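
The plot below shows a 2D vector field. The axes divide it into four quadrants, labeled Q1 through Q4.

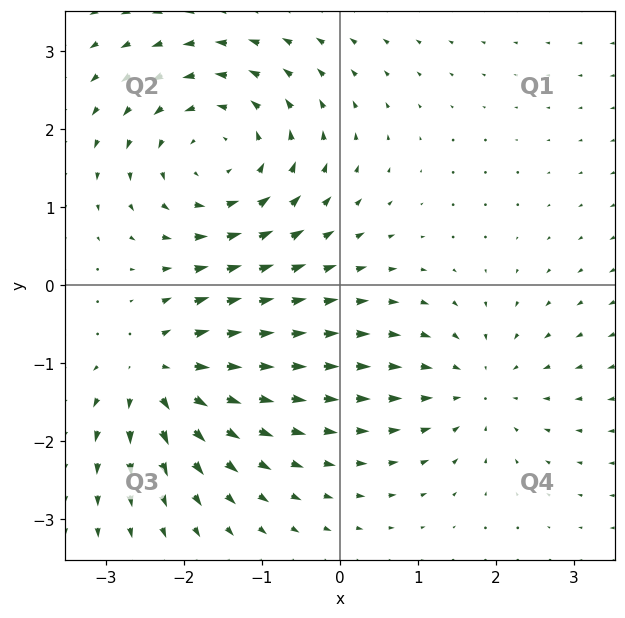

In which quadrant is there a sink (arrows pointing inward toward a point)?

Q4

The sink sits at approximately (1.8, -1.3), which lies in quadrant Q4. The divergence there is about -3, negative as expected for a sink.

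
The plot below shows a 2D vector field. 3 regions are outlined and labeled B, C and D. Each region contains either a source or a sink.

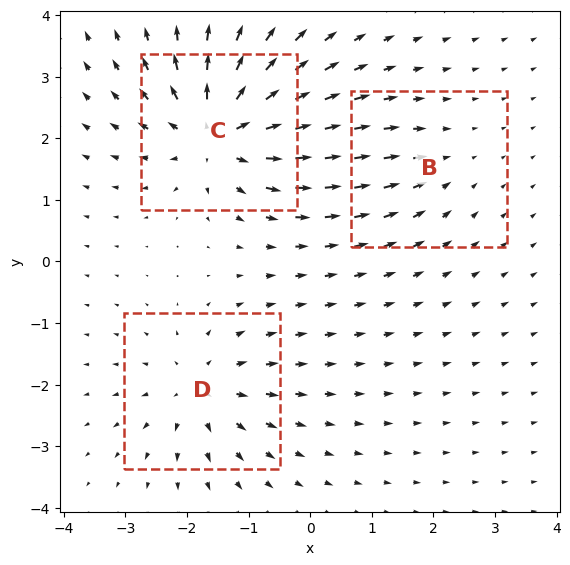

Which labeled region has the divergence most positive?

C

Divergence at each region's feature centre — B: about -2, C: about +6, D: about +4. Region C is most positive.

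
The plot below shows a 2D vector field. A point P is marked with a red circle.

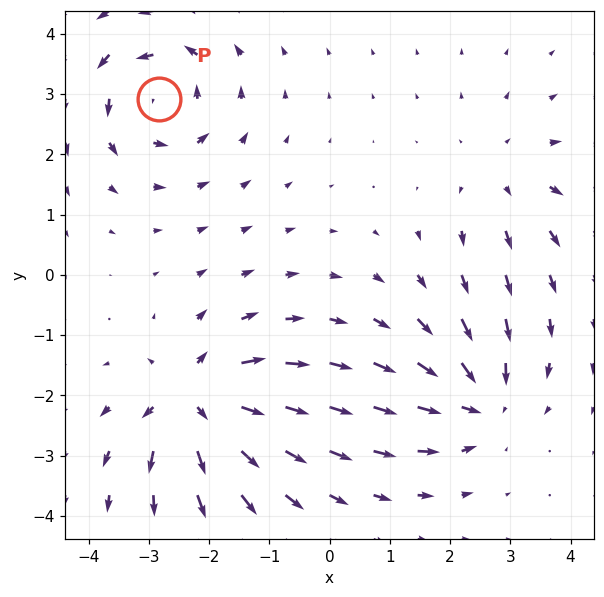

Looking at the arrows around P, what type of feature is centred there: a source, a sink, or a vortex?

vortex

At P (-2.8, 2.9) the arrows circulate counterclockwise. Divergence ≈0, curl about +6 — near-zero divergence with nonzero curl is a vortex.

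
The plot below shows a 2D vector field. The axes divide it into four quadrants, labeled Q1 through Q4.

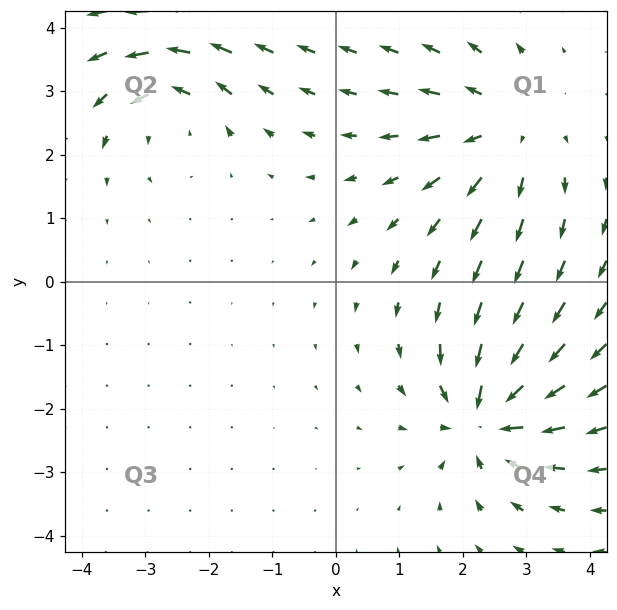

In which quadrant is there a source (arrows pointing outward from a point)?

Q1

The source sits at approximately (2.7, 2.4), which lies in quadrant Q1. The divergence there is about +4, positive as expected for a source.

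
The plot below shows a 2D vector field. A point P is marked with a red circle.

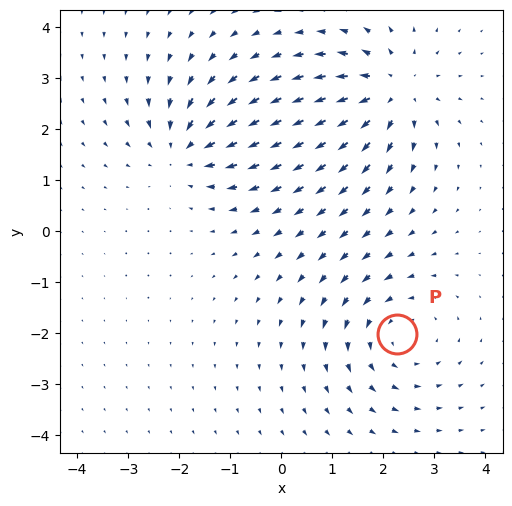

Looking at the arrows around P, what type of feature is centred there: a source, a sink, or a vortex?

vortex

At P (2.3, -2.0) the arrows circulate counterclockwise. Divergence ≈0, curl about +4 — near-zero divergence with nonzero curl is a vortex.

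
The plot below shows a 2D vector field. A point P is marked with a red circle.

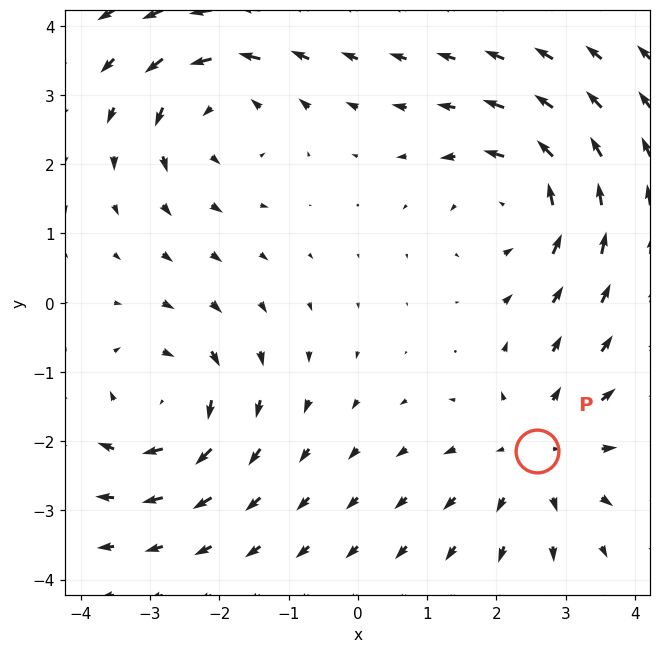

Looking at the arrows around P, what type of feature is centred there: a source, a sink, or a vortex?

At P (2.6, -2.1) the arrows spread outward. Divergence about +3, curl ≈0 — positive divergence with near-zero curl is a source.

source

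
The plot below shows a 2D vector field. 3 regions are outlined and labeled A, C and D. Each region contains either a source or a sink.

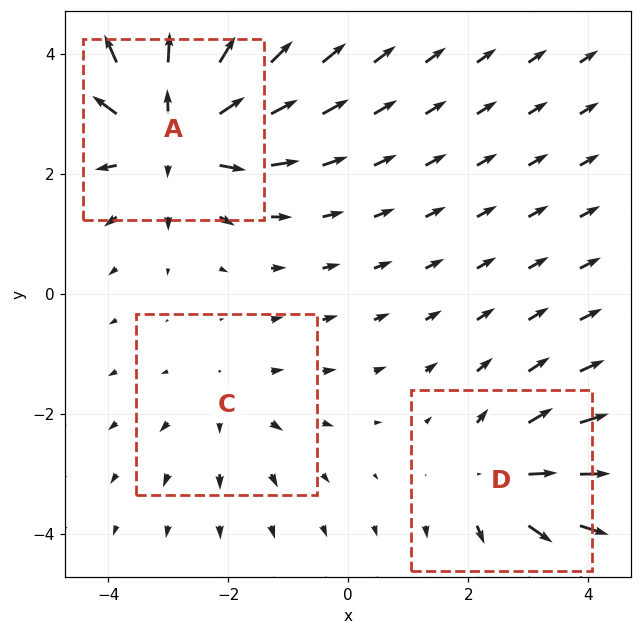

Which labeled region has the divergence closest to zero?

C

Divergence at each region's feature centre — A: about +4, C: about +2, D: about +3. Region C is closest to zero.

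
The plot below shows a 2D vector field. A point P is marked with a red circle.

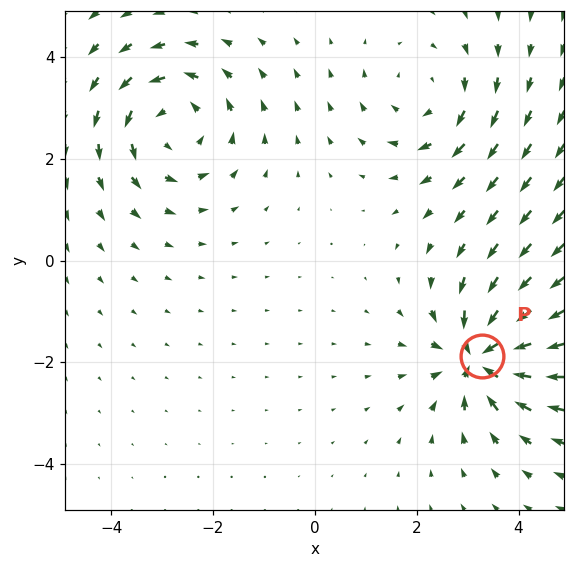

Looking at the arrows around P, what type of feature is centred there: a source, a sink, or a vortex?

At P (3.3, -1.9) the arrows converge inward. Divergence about -7, curl ≈0 — negative divergence with near-zero curl is a sink.

sink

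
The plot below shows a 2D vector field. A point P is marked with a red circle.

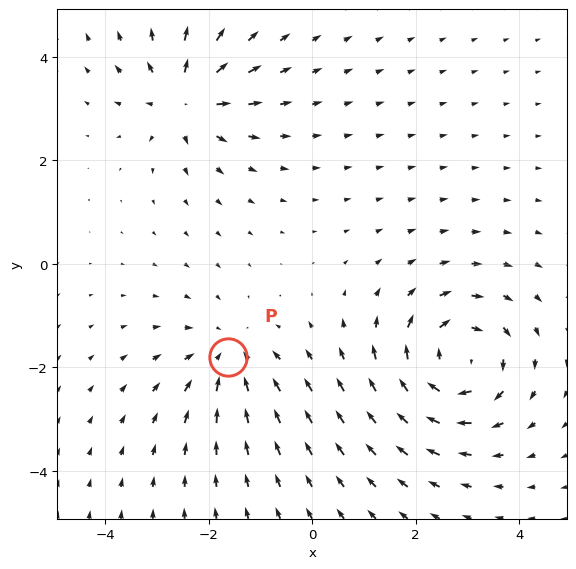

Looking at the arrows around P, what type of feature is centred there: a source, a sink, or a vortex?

At P (-1.6, -1.8) the arrows converge inward. Divergence about -3, curl ≈0 — negative divergence with near-zero curl is a sink.

sink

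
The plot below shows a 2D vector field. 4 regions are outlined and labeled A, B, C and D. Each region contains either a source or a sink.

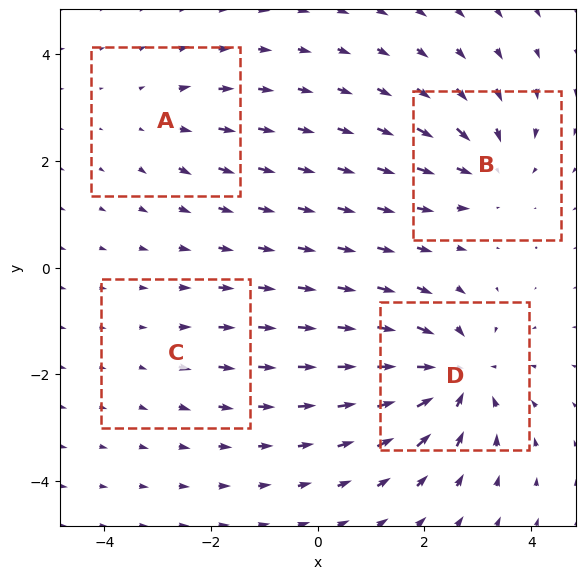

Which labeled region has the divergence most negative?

Divergence at each region's feature centre — A: about +3, B: about -5, C: about +2, D: about -7. Region D is most negative.

D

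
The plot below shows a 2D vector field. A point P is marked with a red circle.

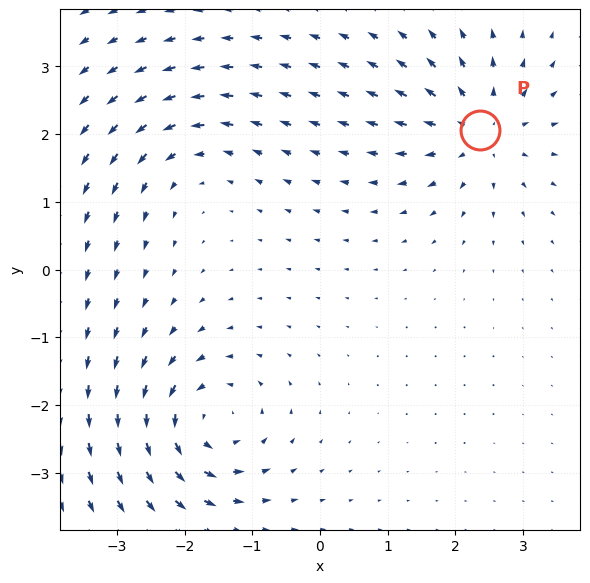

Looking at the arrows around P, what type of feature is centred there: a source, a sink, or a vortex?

At P (2.4, 2.1) the arrows spread outward. Divergence about +4, curl ≈0 — positive divergence with near-zero curl is a source.

source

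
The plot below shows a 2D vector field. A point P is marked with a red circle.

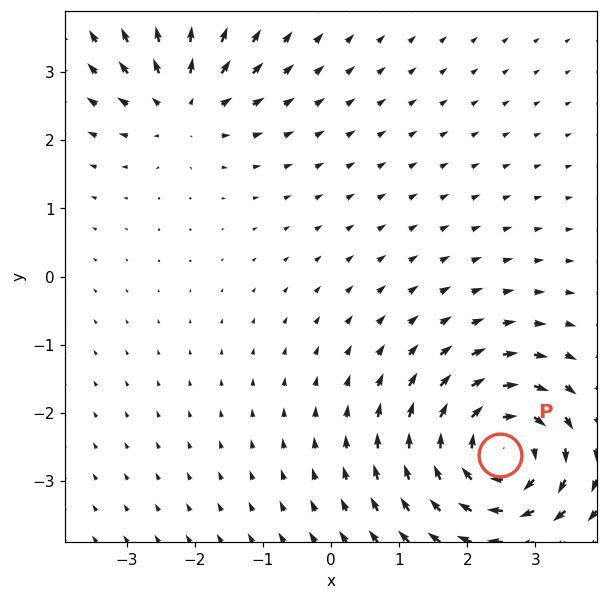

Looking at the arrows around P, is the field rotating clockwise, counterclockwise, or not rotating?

Near P at (2.5, -2.6) the arrows circulate clockwise. The curl (z-component) there is about -6; negative curl means clockwise rotation.

clockwise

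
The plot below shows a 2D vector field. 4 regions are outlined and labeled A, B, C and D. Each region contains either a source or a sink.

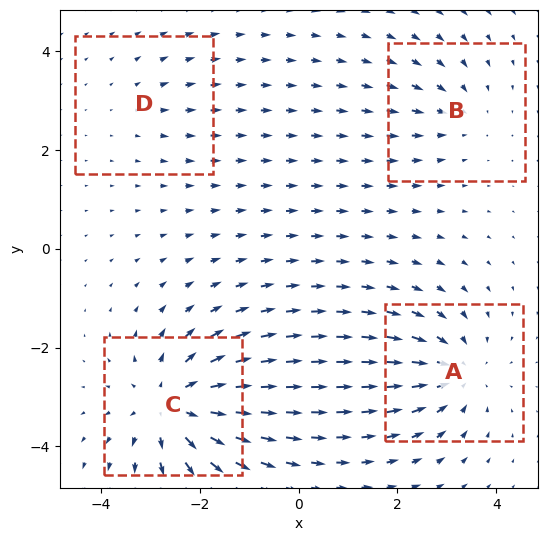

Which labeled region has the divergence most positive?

Divergence at each region's feature centre — A: about -5, B: about -3, C: about +7, D: about +2. Region C is most positive.

C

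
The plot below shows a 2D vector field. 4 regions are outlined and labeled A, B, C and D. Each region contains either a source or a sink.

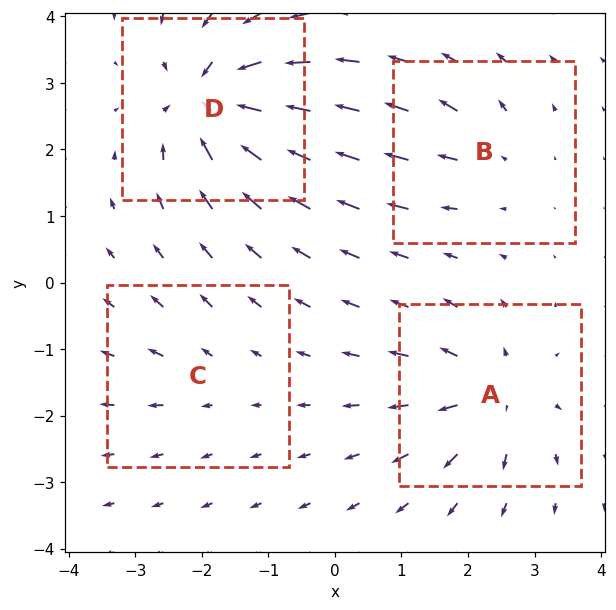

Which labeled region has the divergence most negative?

D

Divergence at each region's feature centre — A: about +6, B: about +4, C: about +2, D: about -9. Region D is most negative.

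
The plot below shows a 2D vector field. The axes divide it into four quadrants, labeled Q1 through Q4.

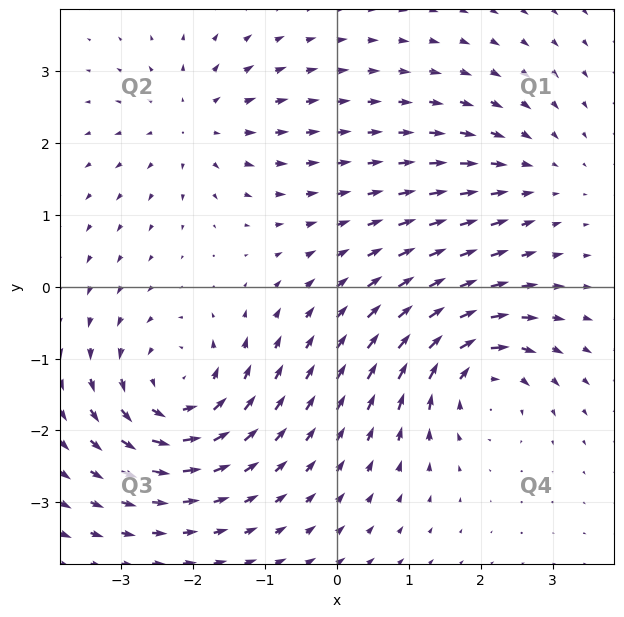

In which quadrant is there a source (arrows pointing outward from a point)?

The source sits at approximately (-1.9, 2.3), which lies in quadrant Q2. The divergence there is about +4, positive as expected for a source.

Q2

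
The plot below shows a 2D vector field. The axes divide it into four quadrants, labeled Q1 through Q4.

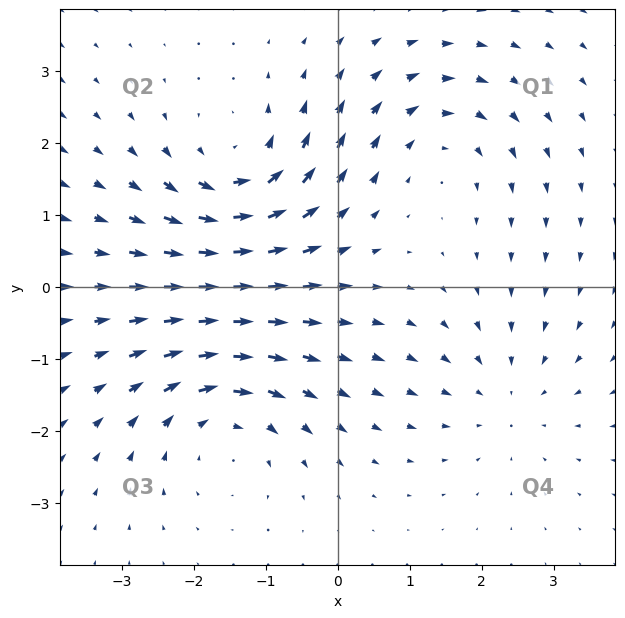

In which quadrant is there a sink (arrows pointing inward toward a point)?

Q4

The sink sits at approximately (2.3, -1.5), which lies in quadrant Q4. The divergence there is about -3, negative as expected for a sink.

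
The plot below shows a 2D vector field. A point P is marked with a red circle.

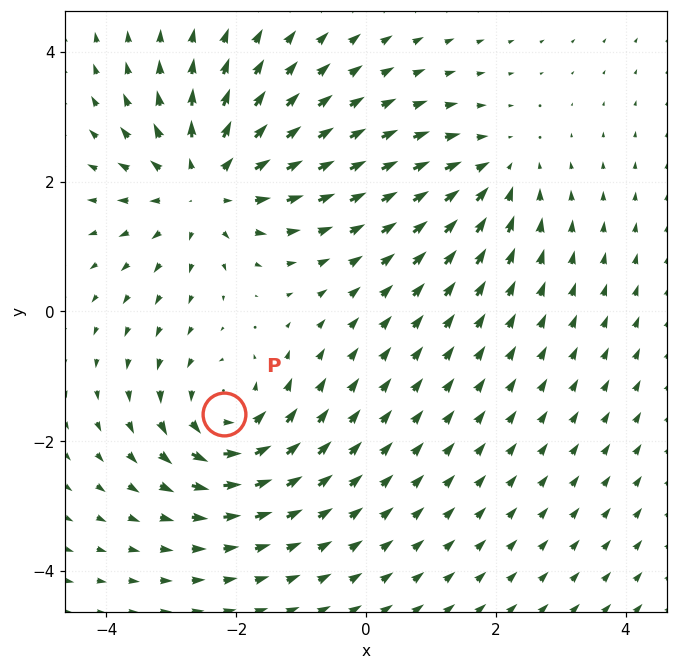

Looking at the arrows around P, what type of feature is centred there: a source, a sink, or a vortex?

vortex

At P (-2.2, -1.6) the arrows circulate counterclockwise. Divergence ≈0, curl about +5 — near-zero divergence with nonzero curl is a vortex.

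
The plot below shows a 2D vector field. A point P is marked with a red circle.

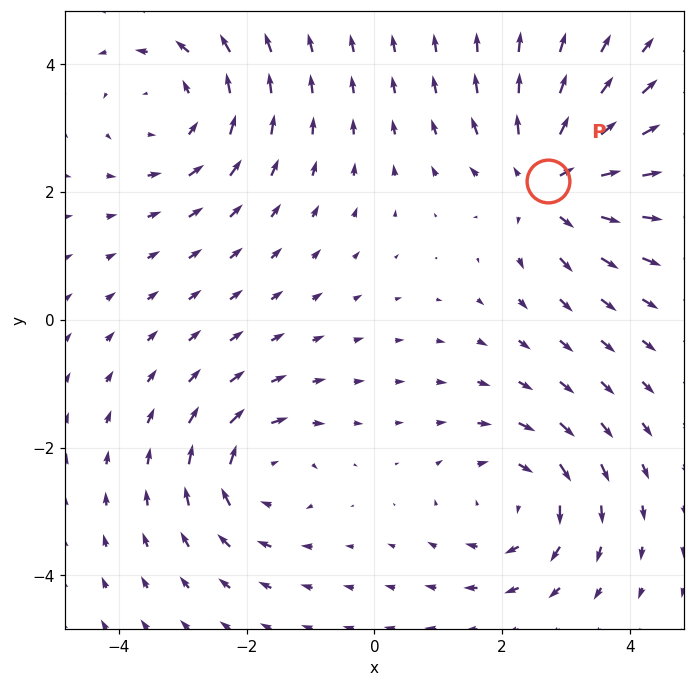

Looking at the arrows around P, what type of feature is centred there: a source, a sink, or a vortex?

At P (2.7, 2.2) the arrows spread outward. Divergence about +5, curl ≈0 — positive divergence with near-zero curl is a source.

source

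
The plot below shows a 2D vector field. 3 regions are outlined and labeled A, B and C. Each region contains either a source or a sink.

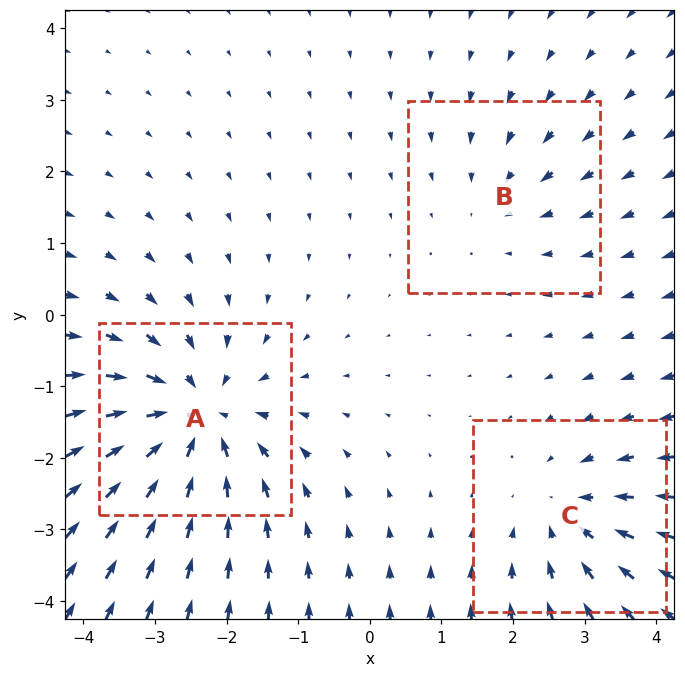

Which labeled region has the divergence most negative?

Divergence at each region's feature centre — A: about -5, B: about -2, C: about -3. Region A is most negative.

A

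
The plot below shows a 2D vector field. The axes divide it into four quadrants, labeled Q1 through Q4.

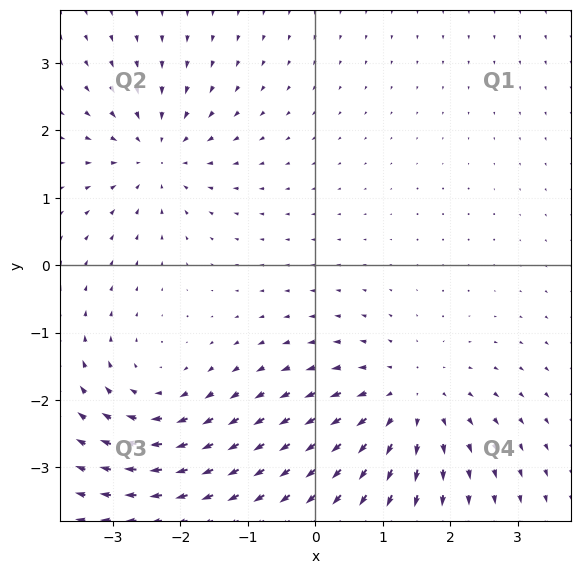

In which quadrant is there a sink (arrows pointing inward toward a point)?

The sink sits at approximately (-2.4, 1.6), which lies in quadrant Q2. The divergence there is about -5, negative as expected for a sink.

Q2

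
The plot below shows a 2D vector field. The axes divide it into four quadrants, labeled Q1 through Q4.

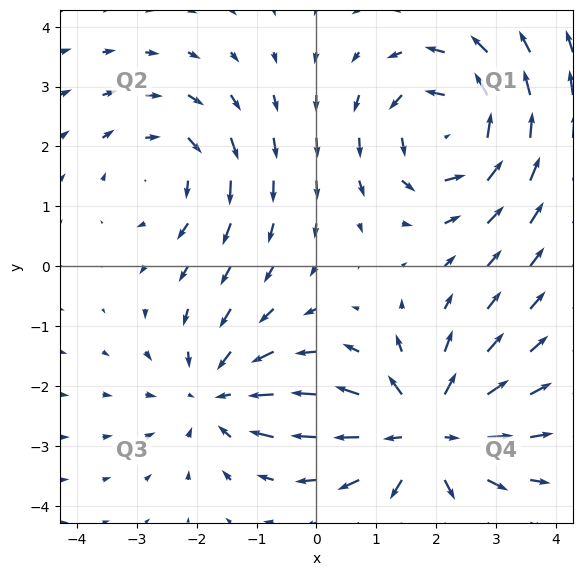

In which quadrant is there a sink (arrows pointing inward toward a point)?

Q3

The sink sits at approximately (-1.6, -2.2), which lies in quadrant Q3. The divergence there is about -3, negative as expected for a sink.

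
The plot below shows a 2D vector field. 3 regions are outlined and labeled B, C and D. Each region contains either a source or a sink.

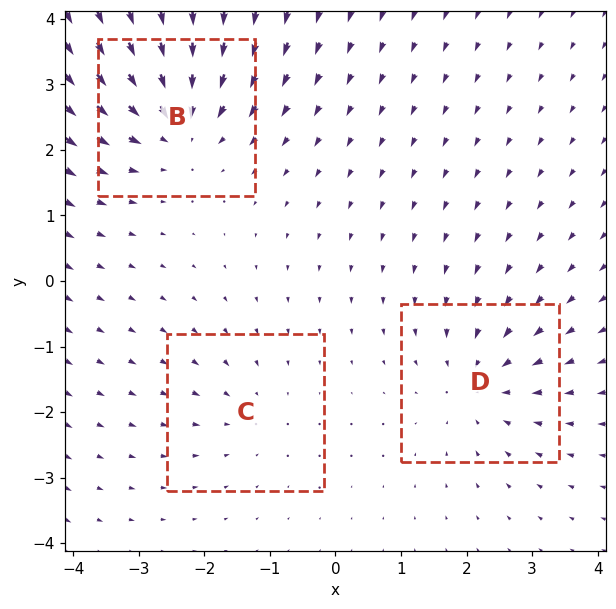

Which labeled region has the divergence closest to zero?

C

Divergence at each region's feature centre — B: about -5, C: about -2, D: about -3. Region C is closest to zero.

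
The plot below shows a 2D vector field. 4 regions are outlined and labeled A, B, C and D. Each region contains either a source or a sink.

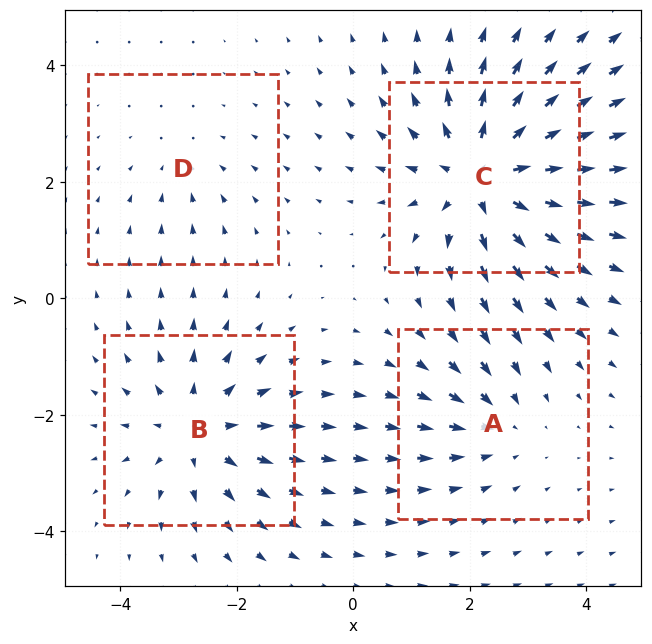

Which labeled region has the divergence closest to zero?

Divergence at each region's feature centre — A: about -3, B: about +5, C: about +7, D: about -2. Region D is closest to zero.

D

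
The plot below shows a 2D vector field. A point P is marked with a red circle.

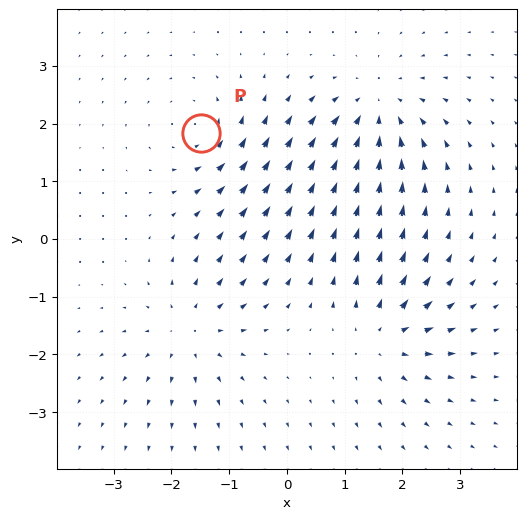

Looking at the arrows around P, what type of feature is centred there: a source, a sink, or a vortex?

vortex

At P (-1.5, 1.8) the arrows circulate counterclockwise. Divergence ≈0, curl about +4 — near-zero divergence with nonzero curl is a vortex.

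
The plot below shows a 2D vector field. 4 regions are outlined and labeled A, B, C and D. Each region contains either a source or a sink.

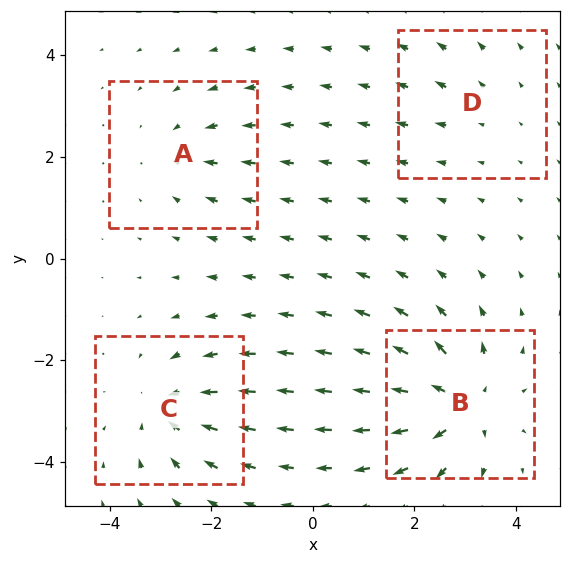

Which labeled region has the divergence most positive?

Divergence at each region's feature centre — A: about -3, B: about +7, C: about -5, D: about +2. Region B is most positive.

B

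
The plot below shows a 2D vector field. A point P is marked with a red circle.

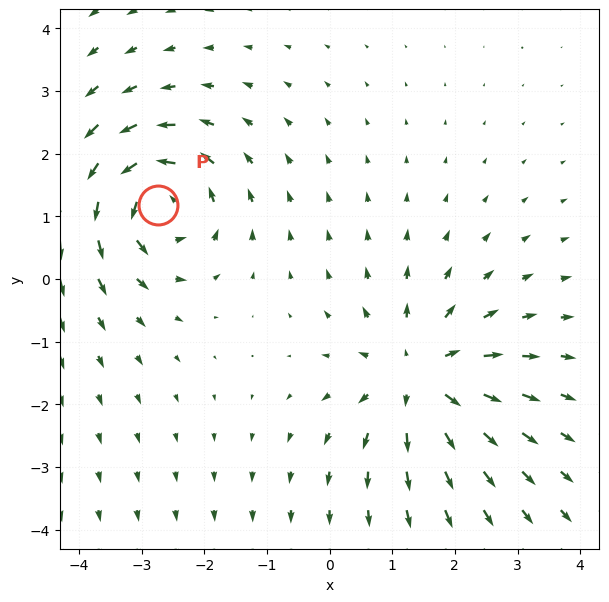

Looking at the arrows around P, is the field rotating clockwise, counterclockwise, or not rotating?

Near P at (-2.7, 1.2) the arrows circulate counterclockwise. The curl (z-component) there is about +5; positive curl means counterclockwise rotation.

counterclockwise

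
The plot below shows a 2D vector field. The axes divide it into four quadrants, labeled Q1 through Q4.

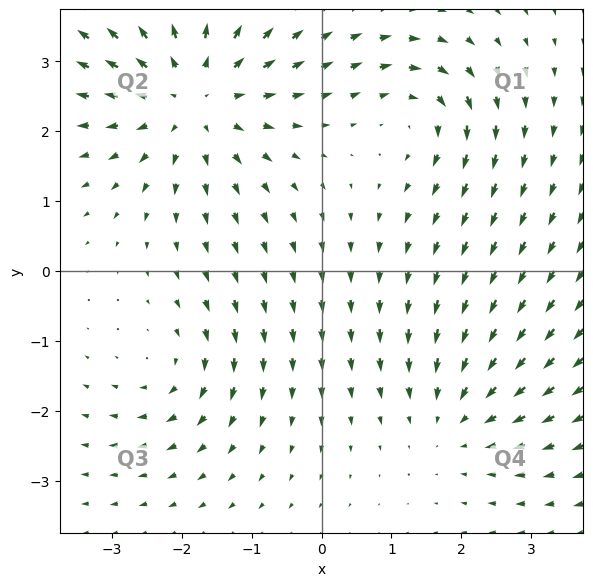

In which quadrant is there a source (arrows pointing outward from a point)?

Q2

The source sits at approximately (-1.8, 2.5), which lies in quadrant Q2. The divergence there is about +4, positive as expected for a source.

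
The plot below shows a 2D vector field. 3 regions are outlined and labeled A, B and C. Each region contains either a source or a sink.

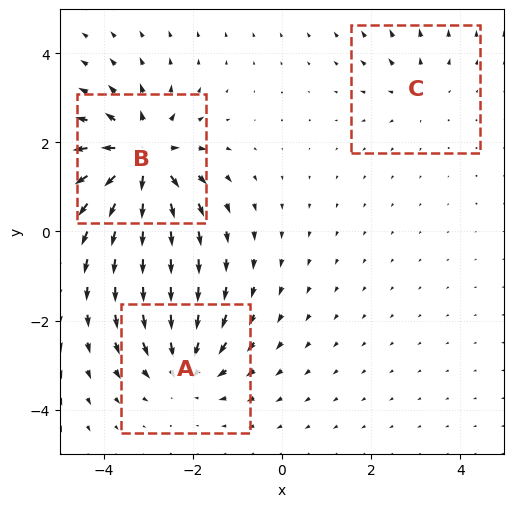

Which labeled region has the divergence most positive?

Divergence at each region's feature centre — A: about -4, B: about +6, C: about +2. Region B is most positive.

B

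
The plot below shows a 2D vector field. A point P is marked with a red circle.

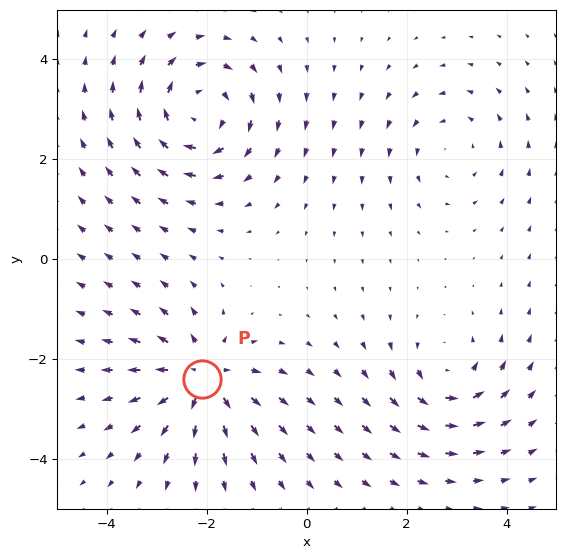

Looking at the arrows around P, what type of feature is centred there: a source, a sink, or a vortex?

source

At P (-2.1, -2.4) the arrows spread outward. Divergence about +6, curl ≈0 — positive divergence with near-zero curl is a source.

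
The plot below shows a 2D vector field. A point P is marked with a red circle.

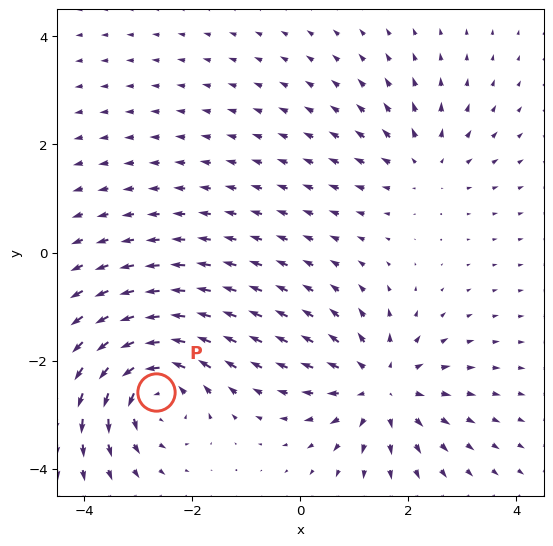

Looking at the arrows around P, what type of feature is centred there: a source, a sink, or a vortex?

vortex

At P (-2.7, -2.6) the arrows circulate counterclockwise. Divergence ≈0, curl about +5 — near-zero divergence with nonzero curl is a vortex.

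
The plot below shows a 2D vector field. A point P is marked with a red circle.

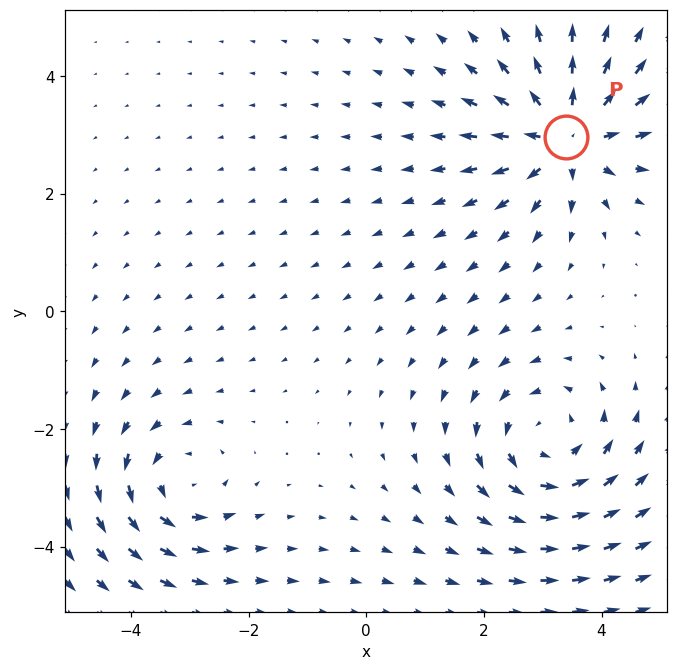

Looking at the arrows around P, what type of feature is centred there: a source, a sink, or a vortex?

At P (3.4, 3.0) the arrows spread outward. Divergence about +6, curl ≈0 — positive divergence with near-zero curl is a source.

source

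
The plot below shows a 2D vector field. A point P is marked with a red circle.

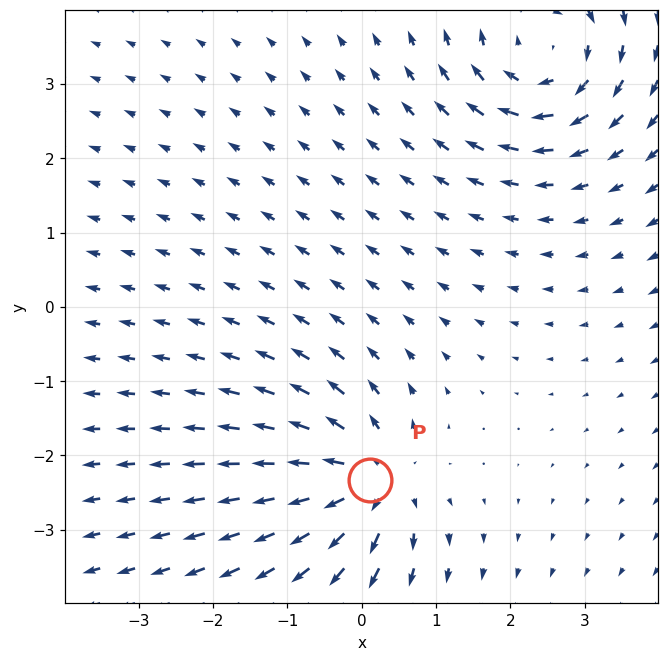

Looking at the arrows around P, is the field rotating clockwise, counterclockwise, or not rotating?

not rotating

Near P at (0.1, -2.3) the arrows show no circulation. The curl there is ≈0.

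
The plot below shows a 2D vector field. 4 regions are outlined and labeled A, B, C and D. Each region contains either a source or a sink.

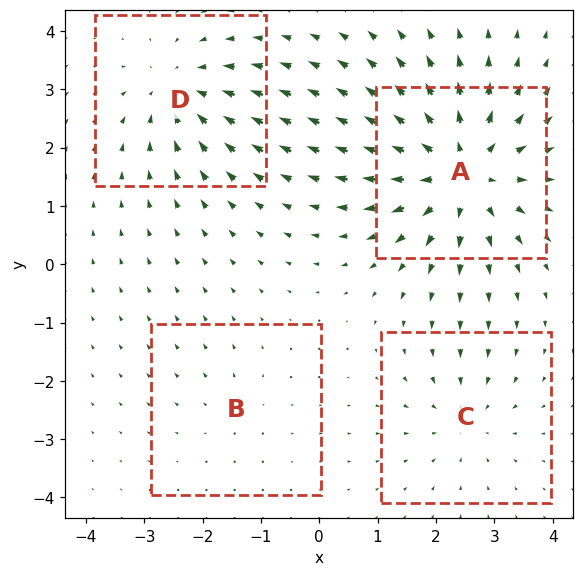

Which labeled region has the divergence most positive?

Divergence at each region's feature centre — A: about +7, B: about +2, C: about -3, D: about -4. Region A is most positive.

A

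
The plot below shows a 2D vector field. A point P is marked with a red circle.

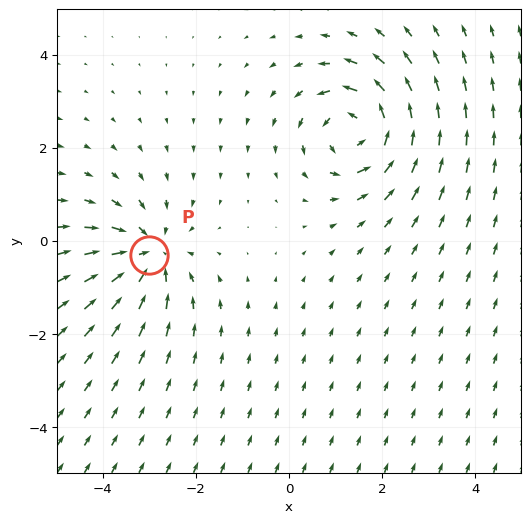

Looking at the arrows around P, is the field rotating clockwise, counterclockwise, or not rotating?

Near P at (-3.0, -0.3) the arrows show no circulation. The curl there is ≈0.

not rotating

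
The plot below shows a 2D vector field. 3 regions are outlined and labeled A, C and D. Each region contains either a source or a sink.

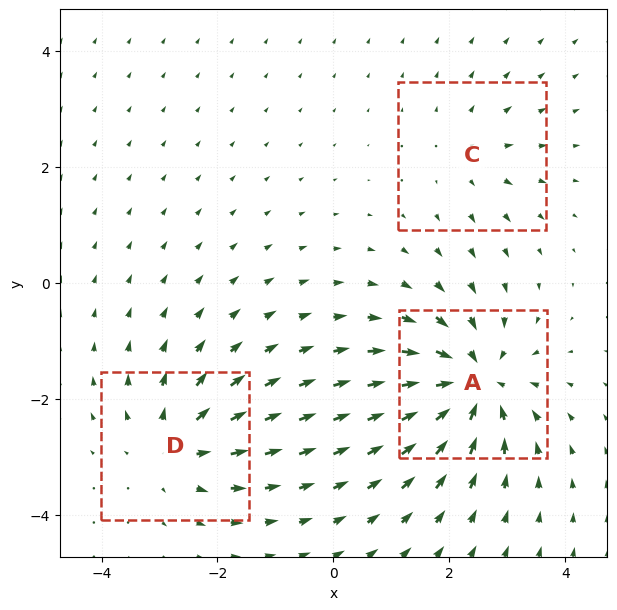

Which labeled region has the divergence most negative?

A

Divergence at each region's feature centre — A: about -6, C: about +2, D: about +4. Region A is most negative.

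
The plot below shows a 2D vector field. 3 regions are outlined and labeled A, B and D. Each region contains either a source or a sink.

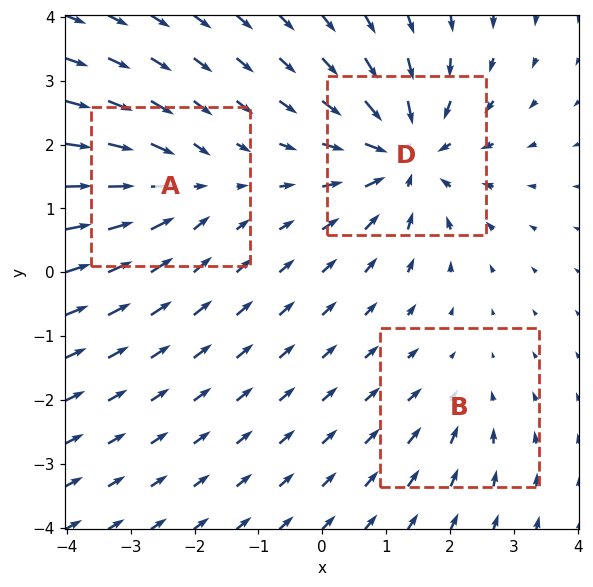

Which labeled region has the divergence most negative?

D

Divergence at each region's feature centre — A: about -3, B: about -2, D: about -5. Region D is most negative.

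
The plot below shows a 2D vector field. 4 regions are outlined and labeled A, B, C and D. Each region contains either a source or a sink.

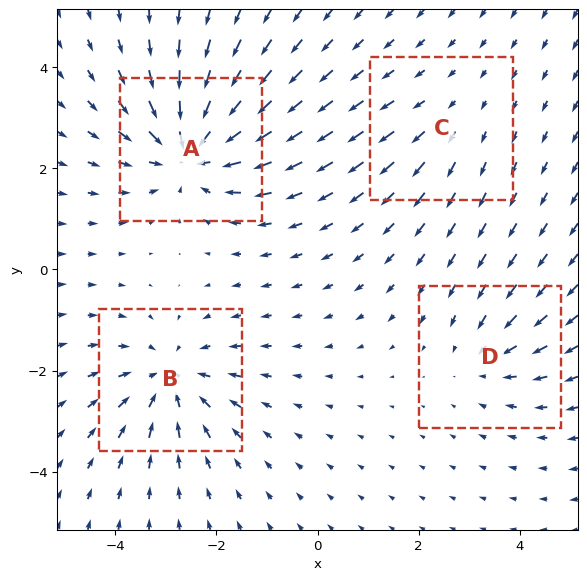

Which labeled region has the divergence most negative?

A

Divergence at each region's feature centre — A: about -7, B: about -5, C: about +2, D: about -3. Region A is most negative.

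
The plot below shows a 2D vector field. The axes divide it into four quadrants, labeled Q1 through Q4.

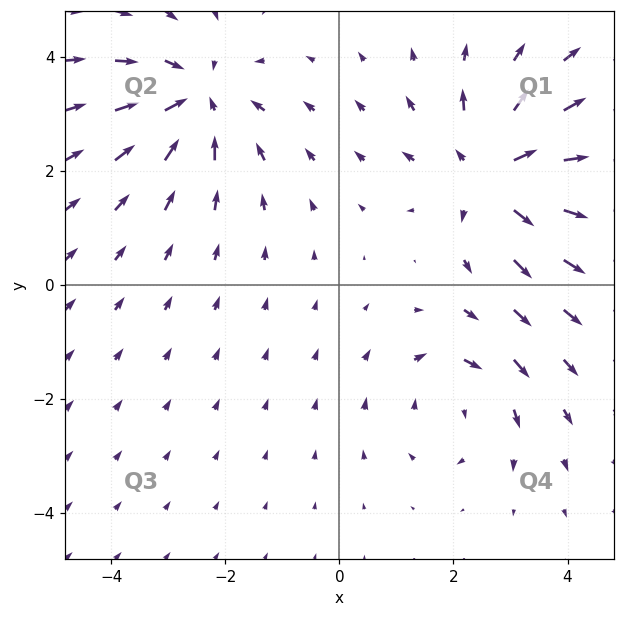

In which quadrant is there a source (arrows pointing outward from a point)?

Q1

The source sits at approximately (2.7, 2.0), which lies in quadrant Q1. The divergence there is about +4, positive as expected for a source.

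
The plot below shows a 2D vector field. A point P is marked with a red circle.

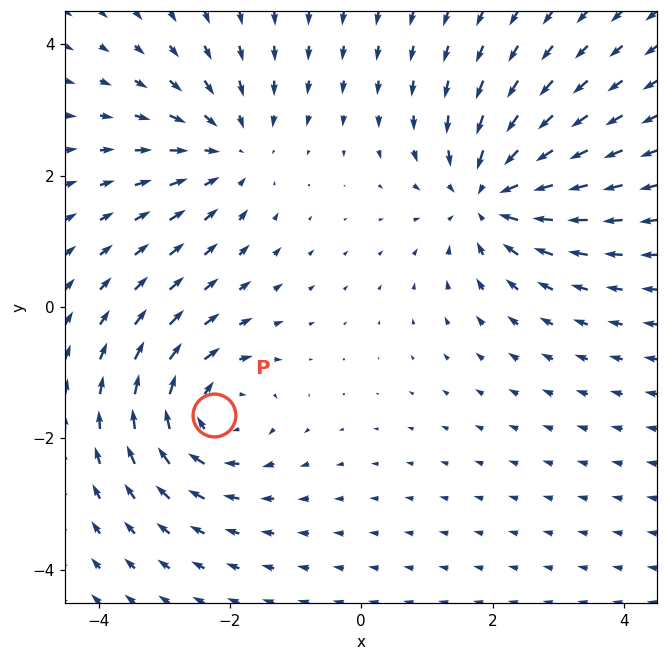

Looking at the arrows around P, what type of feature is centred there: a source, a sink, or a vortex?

At P (-2.2, -1.6) the arrows circulate clockwise. Divergence ≈0, curl about -4 — near-zero divergence with nonzero curl is a vortex.

vortex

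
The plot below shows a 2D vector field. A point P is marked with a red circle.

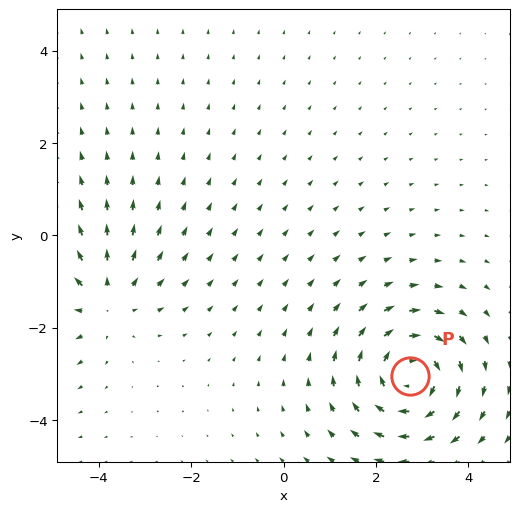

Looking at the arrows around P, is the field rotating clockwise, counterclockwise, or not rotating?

Near P at (2.7, -3.1) the arrows circulate clockwise. The curl (z-component) there is about -5; negative curl means clockwise rotation.

clockwise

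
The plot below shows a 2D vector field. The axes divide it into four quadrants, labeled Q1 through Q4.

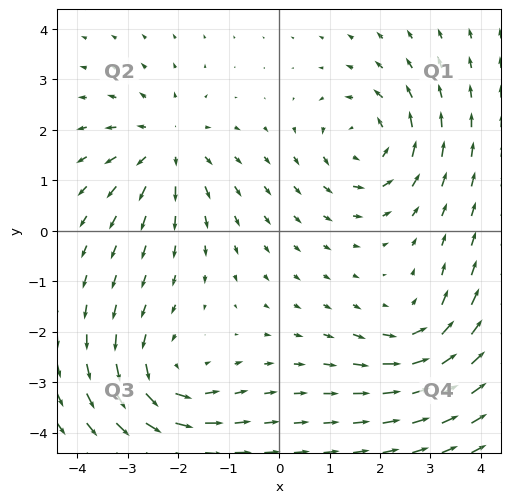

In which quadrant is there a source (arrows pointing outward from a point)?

Q2

The source sits at approximately (-2.2, 1.7), which lies in quadrant Q2. The divergence there is about +4, positive as expected for a source.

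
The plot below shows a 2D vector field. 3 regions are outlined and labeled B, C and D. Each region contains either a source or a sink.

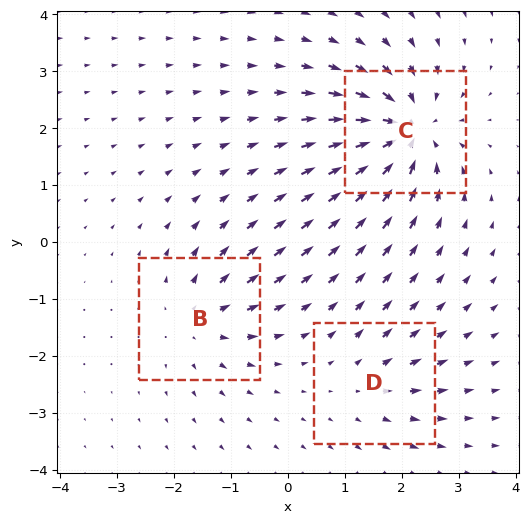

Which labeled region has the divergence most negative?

Divergence at each region's feature centre — B: about +4, C: about -7, D: about +3. Region C is most negative.

C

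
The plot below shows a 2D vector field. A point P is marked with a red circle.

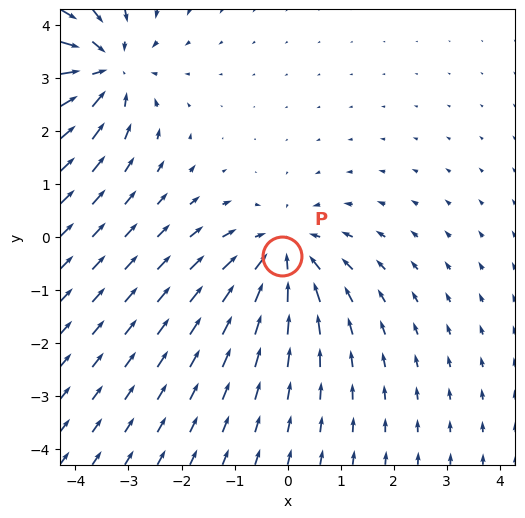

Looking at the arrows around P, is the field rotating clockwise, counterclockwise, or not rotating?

not rotating

Near P at (-0.1, -0.4) the arrows show no circulation. The curl there is ≈0.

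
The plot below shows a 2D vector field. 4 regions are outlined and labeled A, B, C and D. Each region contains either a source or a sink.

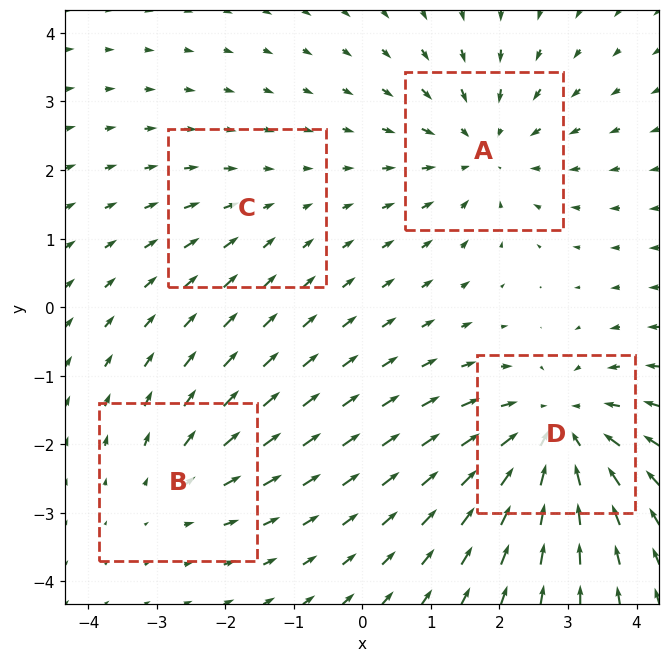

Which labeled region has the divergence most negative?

D

Divergence at each region's feature centre — A: about -4, B: about +3, C: about -2, D: about -5. Region D is most negative.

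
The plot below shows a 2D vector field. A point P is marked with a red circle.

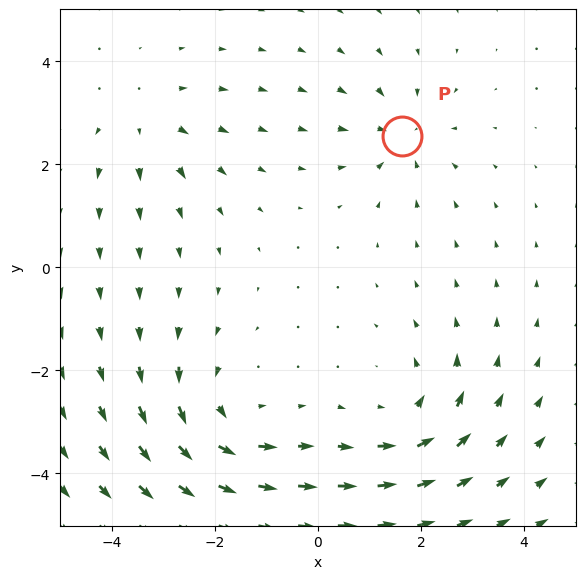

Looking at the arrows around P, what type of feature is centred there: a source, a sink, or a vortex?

At P (1.6, 2.6) the arrows converge inward. Divergence about -4, curl ≈0 — negative divergence with near-zero curl is a sink.

sink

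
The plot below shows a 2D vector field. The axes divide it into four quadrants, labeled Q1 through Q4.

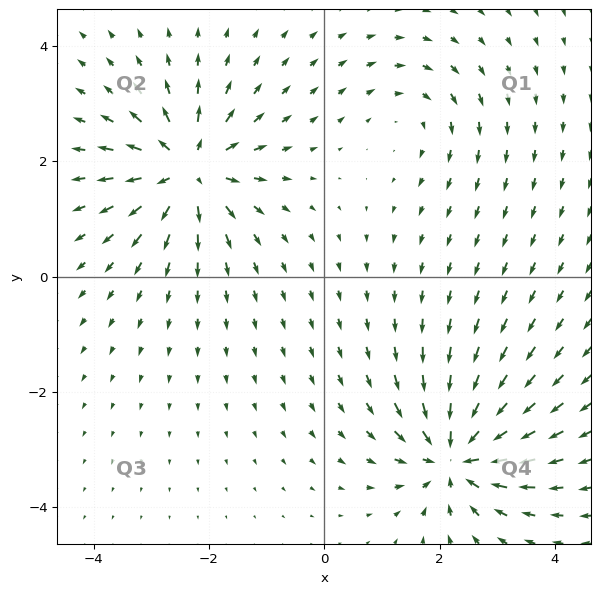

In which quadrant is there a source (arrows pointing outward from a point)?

The source sits at approximately (-2.4, 1.9), which lies in quadrant Q2. The divergence there is about +7, positive as expected for a source.

Q2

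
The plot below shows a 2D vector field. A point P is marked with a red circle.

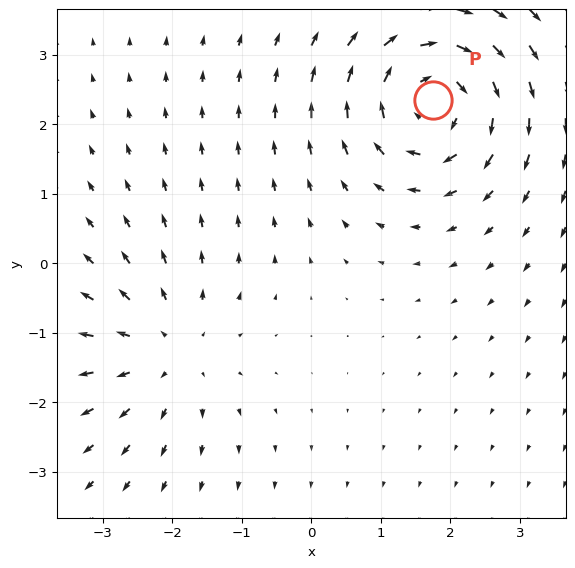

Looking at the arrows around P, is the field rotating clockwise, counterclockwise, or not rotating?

clockwise

Near P at (1.7, 2.4) the arrows circulate clockwise. The curl (z-component) there is about -5; negative curl means clockwise rotation.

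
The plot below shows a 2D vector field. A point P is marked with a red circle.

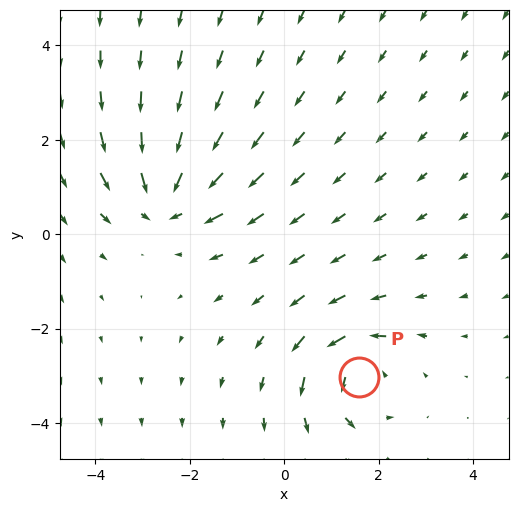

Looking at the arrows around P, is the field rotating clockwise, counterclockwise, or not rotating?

Near P at (1.6, -3.0) the arrows circulate counterclockwise. The curl (z-component) there is about +4; positive curl means counterclockwise rotation.

counterclockwise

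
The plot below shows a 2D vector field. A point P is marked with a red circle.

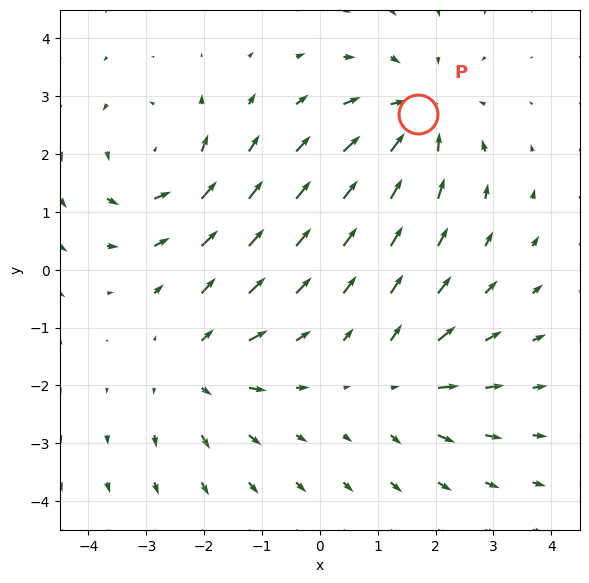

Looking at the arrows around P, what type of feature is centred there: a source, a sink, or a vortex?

sink

At P (1.7, 2.7) the arrows converge inward. Divergence about -5, curl ≈0 — negative divergence with near-zero curl is a sink.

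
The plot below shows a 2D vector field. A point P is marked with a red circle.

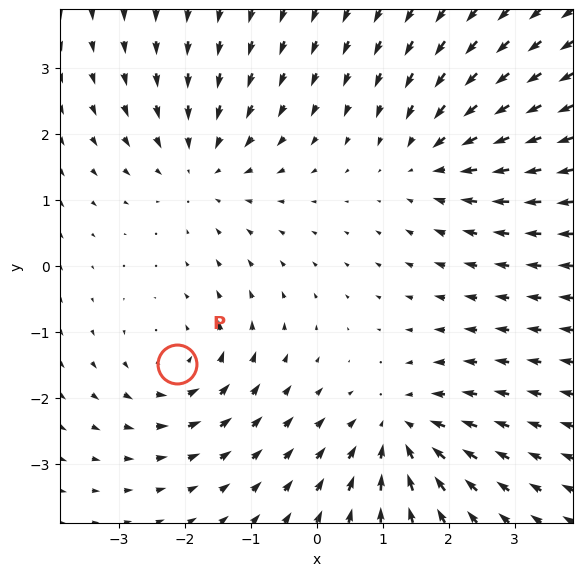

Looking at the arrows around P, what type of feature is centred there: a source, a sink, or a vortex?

At P (-2.1, -1.5) the arrows circulate counterclockwise. Divergence ≈0, curl about +4 — near-zero divergence with nonzero curl is a vortex.

vortex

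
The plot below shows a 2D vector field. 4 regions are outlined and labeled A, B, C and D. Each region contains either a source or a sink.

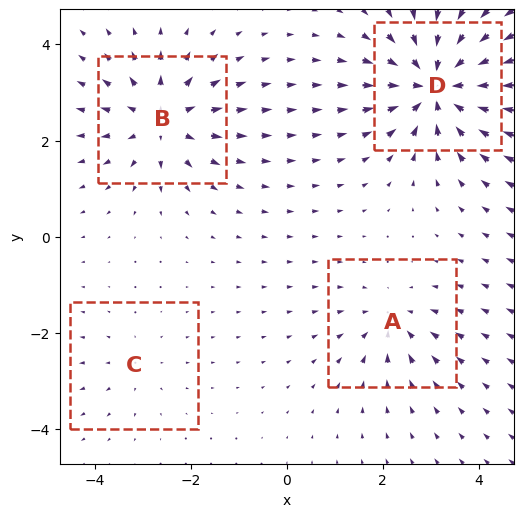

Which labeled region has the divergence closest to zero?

C

Divergence at each region's feature centre — A: about -4, B: about +6, C: about +2, D: about -8. Region C is closest to zero.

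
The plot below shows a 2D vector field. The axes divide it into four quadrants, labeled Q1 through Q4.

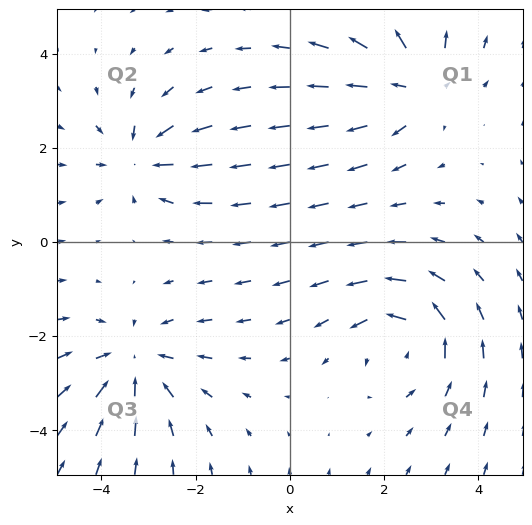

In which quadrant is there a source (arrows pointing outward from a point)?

The source sits at approximately (2.6, 3.3), which lies in quadrant Q1. The divergence there is about +4, positive as expected for a source.

Q1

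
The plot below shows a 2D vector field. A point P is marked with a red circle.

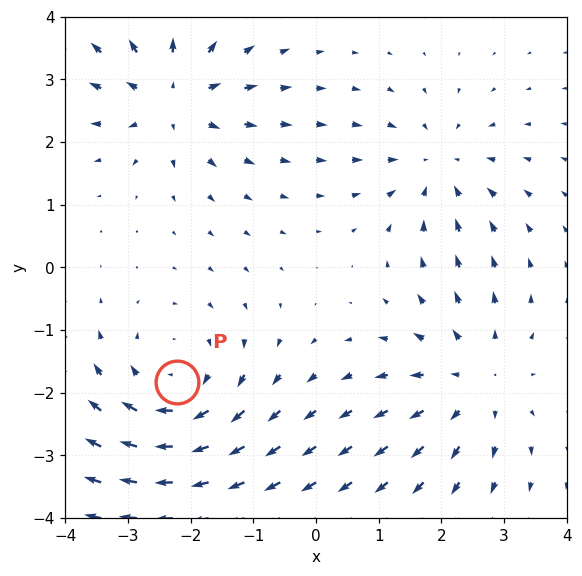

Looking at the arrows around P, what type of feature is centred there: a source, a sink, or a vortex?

At P (-2.2, -1.8) the arrows circulate clockwise. Divergence ≈0, curl about -4 — near-zero divergence with nonzero curl is a vortex.

vortex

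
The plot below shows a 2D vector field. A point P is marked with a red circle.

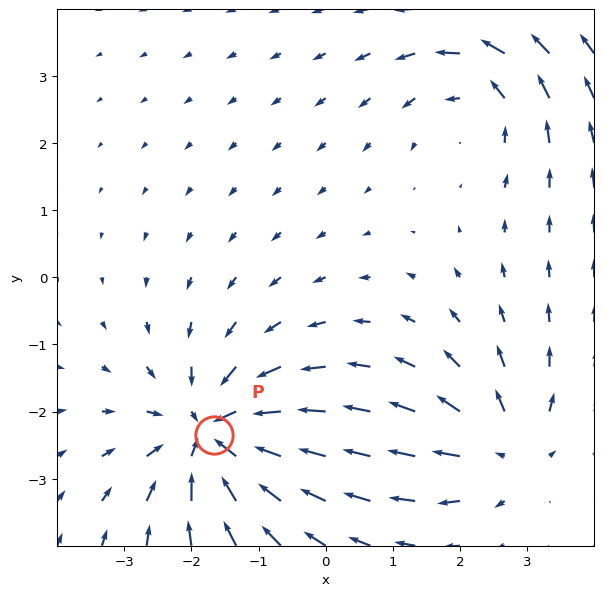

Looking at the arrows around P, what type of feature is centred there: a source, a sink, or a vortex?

At P (-1.7, -2.3) the arrows converge inward. Divergence about -5, curl ≈0 — negative divergence with near-zero curl is a sink.

sink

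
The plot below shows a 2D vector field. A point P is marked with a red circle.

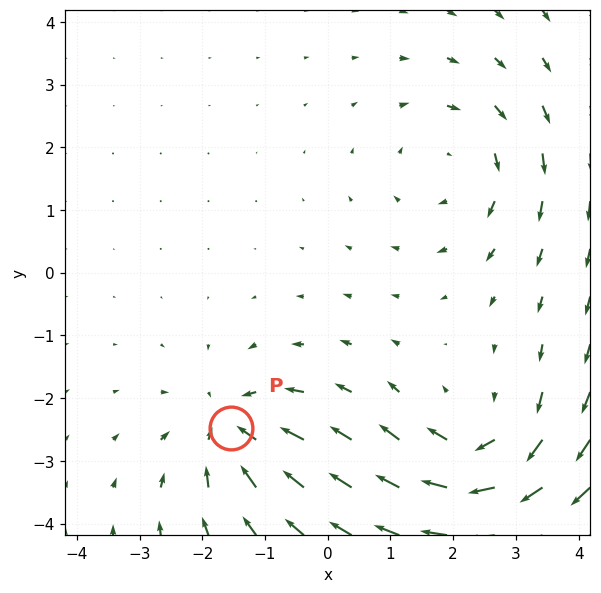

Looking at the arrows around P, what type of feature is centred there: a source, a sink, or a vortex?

At P (-1.5, -2.5) the arrows converge inward. Divergence about -5, curl ≈0 — negative divergence with near-zero curl is a sink.

sink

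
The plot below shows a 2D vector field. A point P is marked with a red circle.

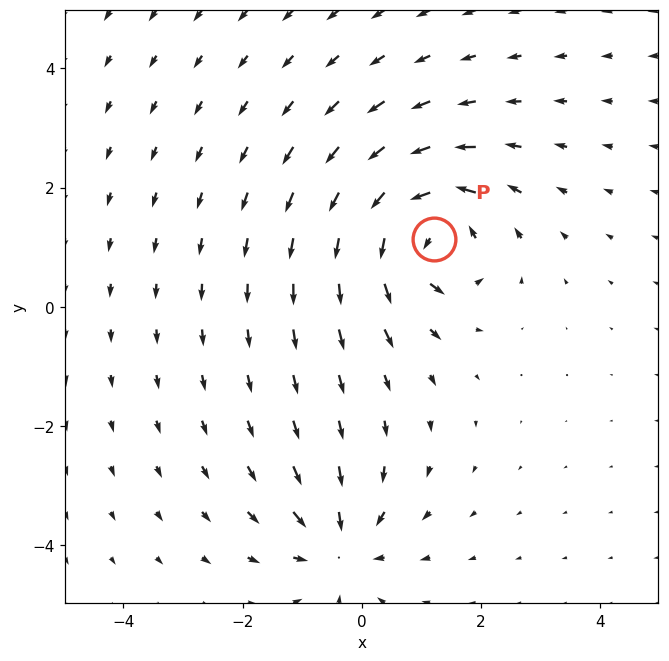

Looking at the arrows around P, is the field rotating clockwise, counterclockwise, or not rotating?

counterclockwise

Near P at (1.2, 1.1) the arrows circulate counterclockwise. The curl (z-component) there is about +6; positive curl means counterclockwise rotation.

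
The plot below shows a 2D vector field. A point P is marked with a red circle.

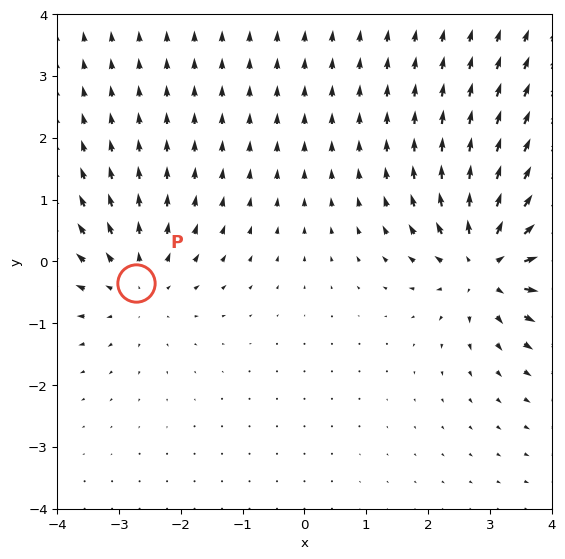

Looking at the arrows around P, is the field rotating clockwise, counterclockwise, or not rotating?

Near P at (-2.7, -0.3) the arrows show no circulation. The curl there is ≈0.

not rotating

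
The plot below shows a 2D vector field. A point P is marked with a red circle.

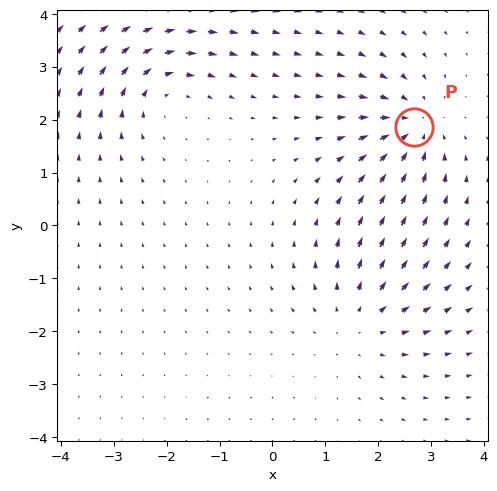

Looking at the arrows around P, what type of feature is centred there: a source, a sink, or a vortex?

At P (2.7, 1.9) the arrows converge inward. Divergence about -5, curl ≈0 — negative divergence with near-zero curl is a sink.

sink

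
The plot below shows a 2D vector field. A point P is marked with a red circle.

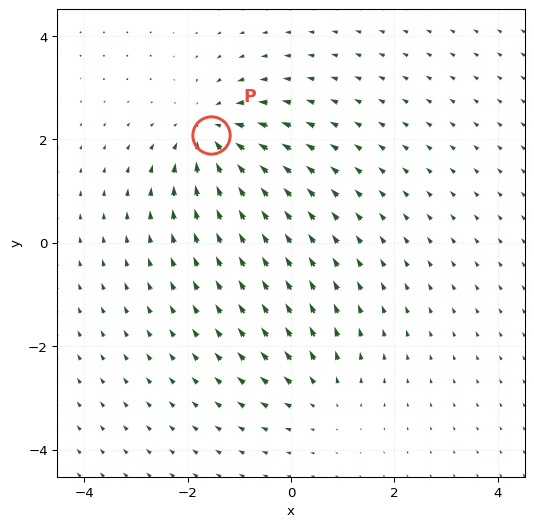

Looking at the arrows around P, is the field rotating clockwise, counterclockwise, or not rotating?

Near P at (-1.6, 2.1) the arrows show no circulation. The curl there is ≈0.

not rotating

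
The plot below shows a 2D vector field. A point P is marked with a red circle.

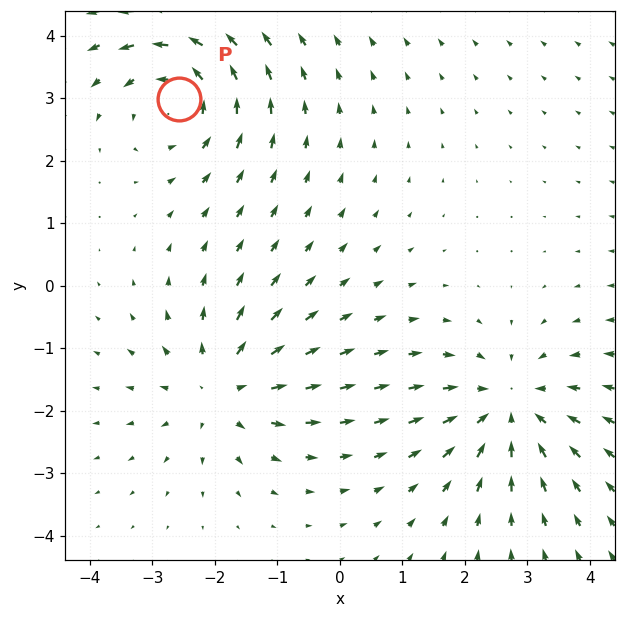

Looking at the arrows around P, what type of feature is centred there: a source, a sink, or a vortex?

vortex

At P (-2.6, 3.0) the arrows circulate counterclockwise. Divergence ≈0, curl about +5 — near-zero divergence with nonzero curl is a vortex.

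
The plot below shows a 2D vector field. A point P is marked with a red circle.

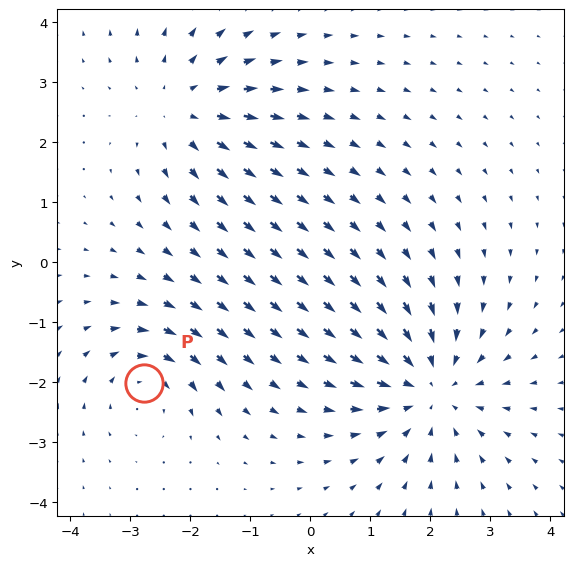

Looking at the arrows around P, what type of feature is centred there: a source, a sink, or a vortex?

At P (-2.8, -2.0) the arrows circulate clockwise. Divergence ≈0, curl about -3 — near-zero divergence with nonzero curl is a vortex.

vortex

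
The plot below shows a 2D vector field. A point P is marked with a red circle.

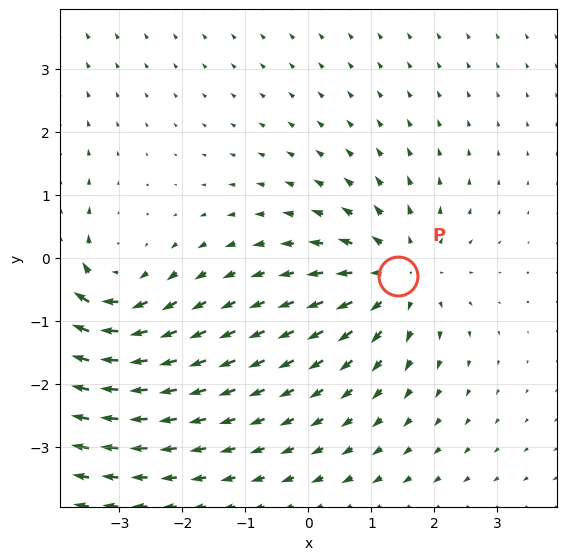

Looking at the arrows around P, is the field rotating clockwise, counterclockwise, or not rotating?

Near P at (1.4, -0.3) the arrows show no circulation. The curl there is ≈0.

not rotating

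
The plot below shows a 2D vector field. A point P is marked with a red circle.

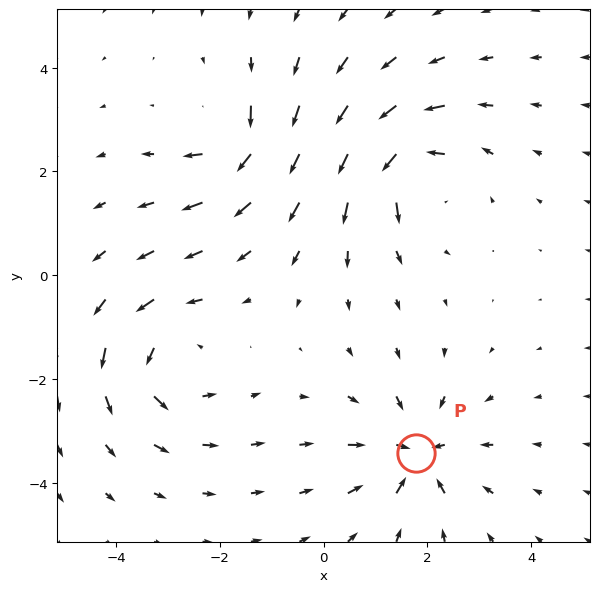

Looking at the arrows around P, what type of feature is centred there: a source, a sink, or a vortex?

sink

At P (1.8, -3.4) the arrows converge inward. Divergence about -5, curl ≈0 — negative divergence with near-zero curl is a sink.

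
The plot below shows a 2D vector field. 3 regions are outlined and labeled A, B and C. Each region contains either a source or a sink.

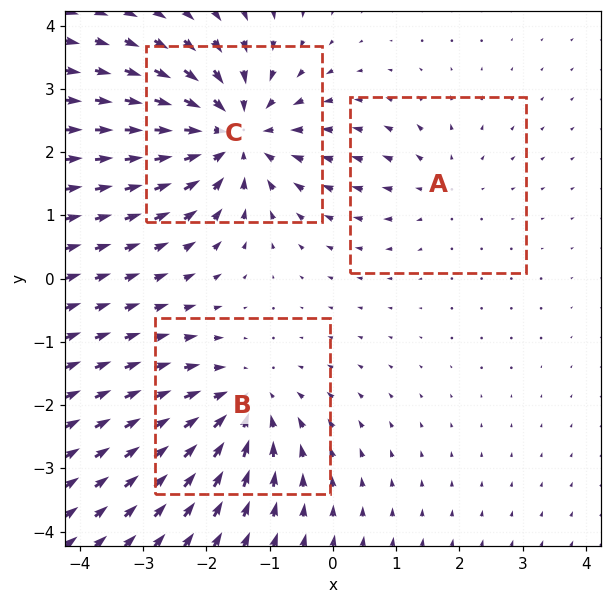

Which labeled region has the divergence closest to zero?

Divergence at each region's feature centre — A: about +2, B: about -3, C: about -5. Region A is closest to zero.

A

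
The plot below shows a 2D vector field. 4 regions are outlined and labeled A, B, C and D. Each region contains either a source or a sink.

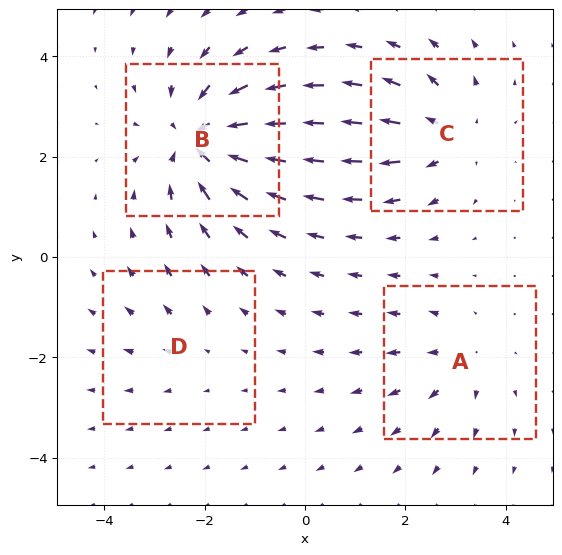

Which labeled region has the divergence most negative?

Divergence at each region's feature centre — A: about +3, B: about -7, C: about +4, D: about +2. Region B is most negative.

B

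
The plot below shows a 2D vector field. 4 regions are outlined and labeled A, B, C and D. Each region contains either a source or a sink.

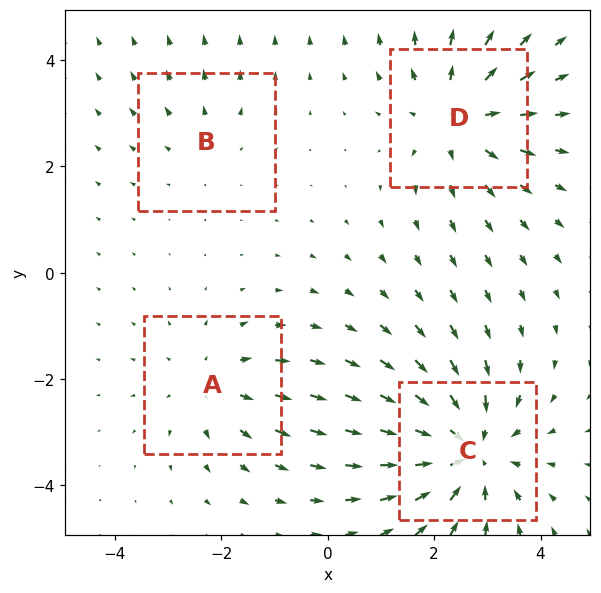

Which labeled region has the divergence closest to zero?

Divergence at each region's feature centre — A: about +3, B: about +2, C: about -5, D: about +4. Region B is closest to zero.

B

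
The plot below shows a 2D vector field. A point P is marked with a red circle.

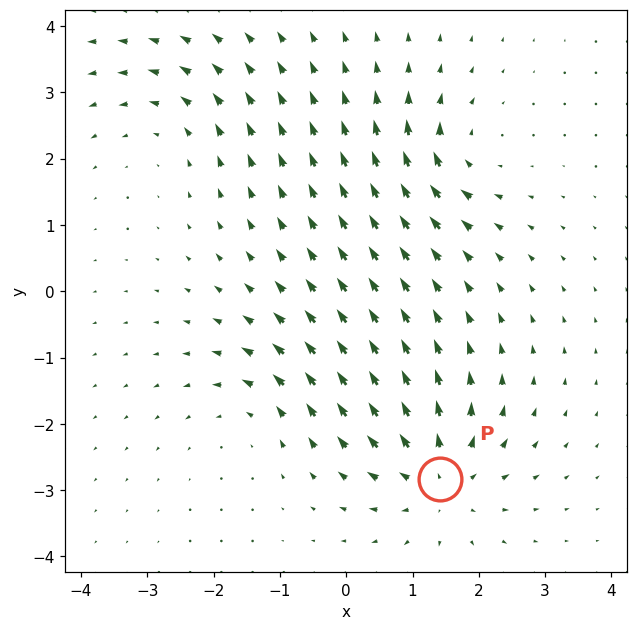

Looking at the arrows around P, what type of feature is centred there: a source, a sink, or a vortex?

At P (1.4, -2.8) the arrows spread outward. Divergence about +6, curl ≈0 — positive divergence with near-zero curl is a source.

source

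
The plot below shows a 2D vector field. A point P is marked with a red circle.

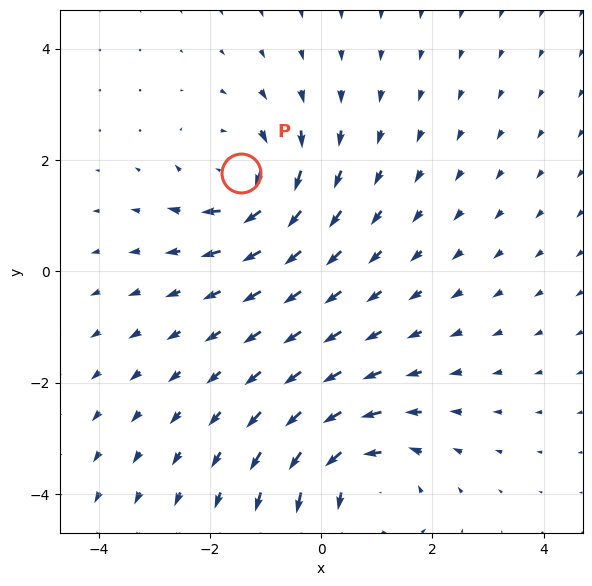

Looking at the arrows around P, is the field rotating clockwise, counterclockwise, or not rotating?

clockwise

Near P at (-1.4, 1.8) the arrows circulate clockwise. The curl (z-component) there is about -4; negative curl means clockwise rotation.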